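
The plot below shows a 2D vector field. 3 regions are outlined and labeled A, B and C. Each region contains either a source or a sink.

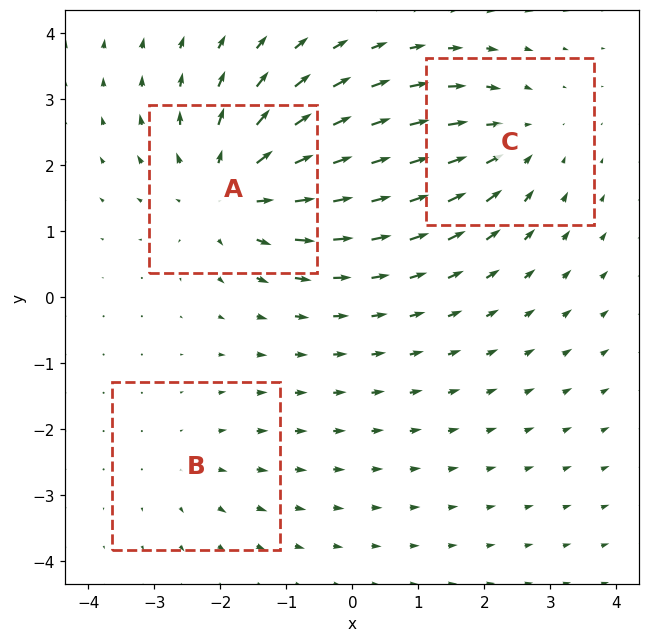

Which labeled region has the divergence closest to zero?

B

Divergence at each region's feature centre — A: about +4, B: about +2, C: about -3. Region B is closest to zero.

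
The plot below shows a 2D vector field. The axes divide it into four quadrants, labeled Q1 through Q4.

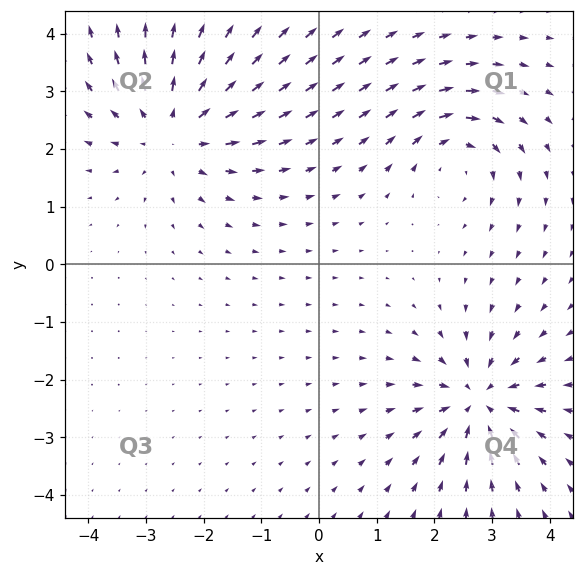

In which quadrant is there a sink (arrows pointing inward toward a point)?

Q4

The sink sits at approximately (2.8, -2.4), which lies in quadrant Q4. The divergence there is about -4, negative as expected for a sink.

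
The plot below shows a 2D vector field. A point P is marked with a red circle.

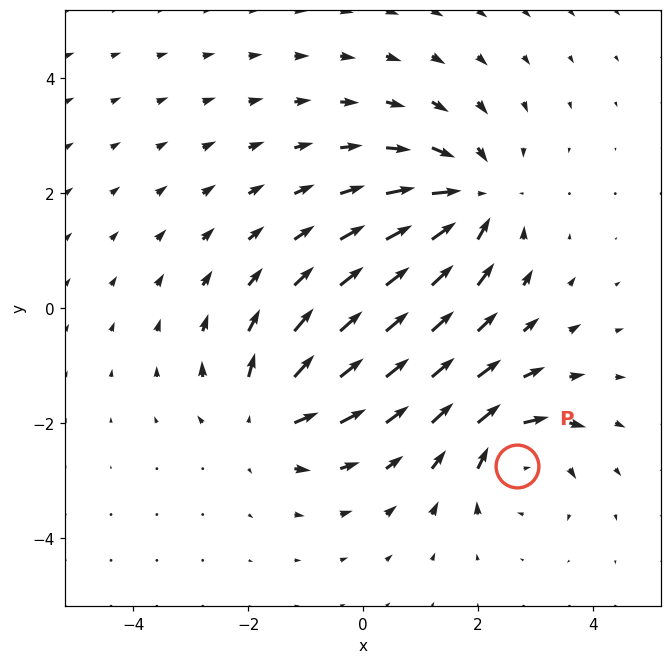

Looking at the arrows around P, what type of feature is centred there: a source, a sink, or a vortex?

At P (2.7, -2.7) the arrows circulate clockwise. Divergence ≈0, curl about -5 — near-zero divergence with nonzero curl is a vortex.

vortex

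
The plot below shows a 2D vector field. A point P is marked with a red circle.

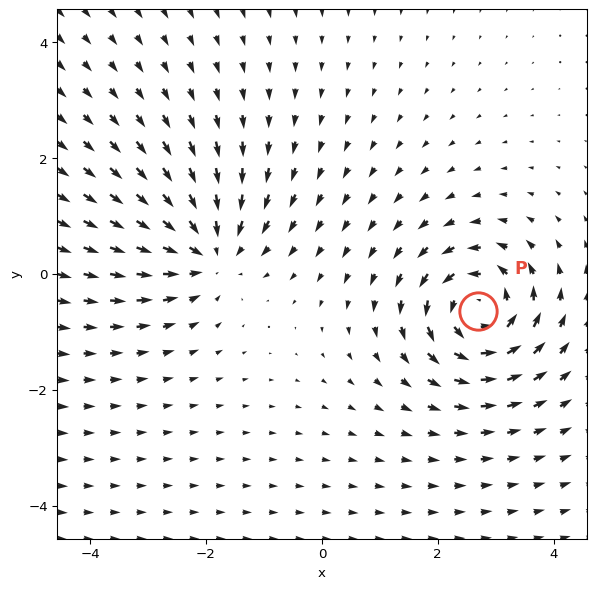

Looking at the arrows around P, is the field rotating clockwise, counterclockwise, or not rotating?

counterclockwise

Near P at (2.7, -0.6) the arrows circulate counterclockwise. The curl (z-component) there is about +4; positive curl means counterclockwise rotation.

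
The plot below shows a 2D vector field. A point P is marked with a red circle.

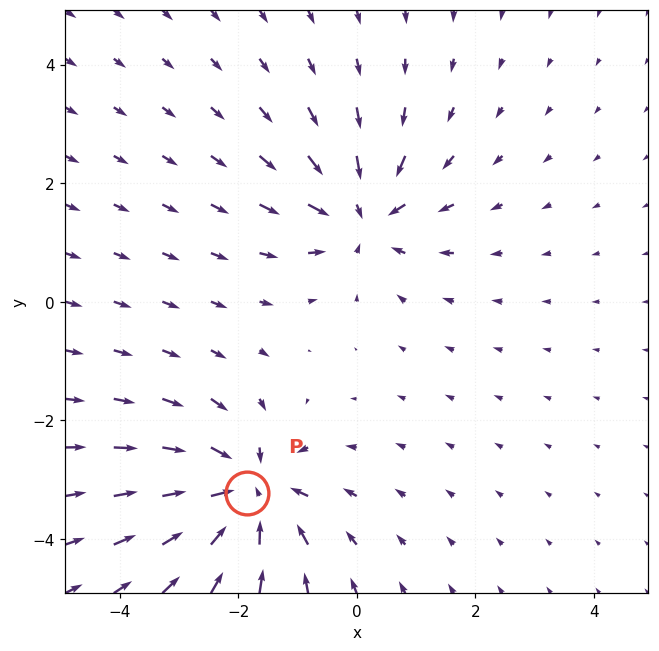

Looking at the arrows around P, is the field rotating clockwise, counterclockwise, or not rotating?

Near P at (-1.8, -3.2) the arrows show no circulation. The curl there is ≈0.

not rotating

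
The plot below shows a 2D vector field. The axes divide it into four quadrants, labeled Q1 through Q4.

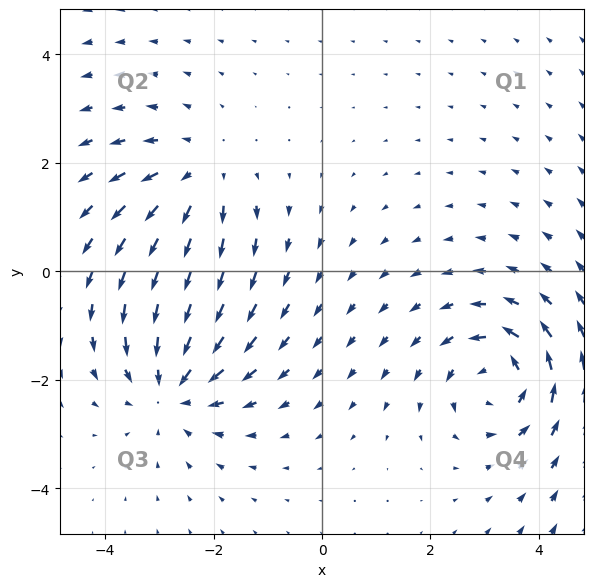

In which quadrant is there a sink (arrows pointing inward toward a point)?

Q3

The sink sits at approximately (-2.7, -2.1), which lies in quadrant Q3. The divergence there is about -3, negative as expected for a sink.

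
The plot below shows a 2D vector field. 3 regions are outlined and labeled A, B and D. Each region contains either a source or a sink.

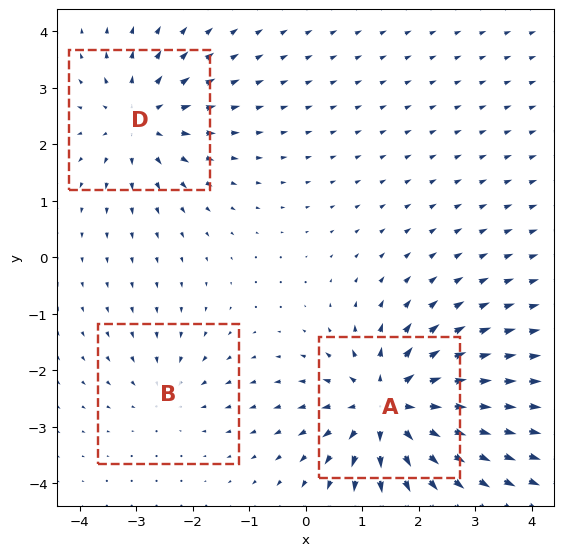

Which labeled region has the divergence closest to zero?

Divergence at each region's feature centre — A: about +6, B: about -2, D: about +4. Region B is closest to zero.

B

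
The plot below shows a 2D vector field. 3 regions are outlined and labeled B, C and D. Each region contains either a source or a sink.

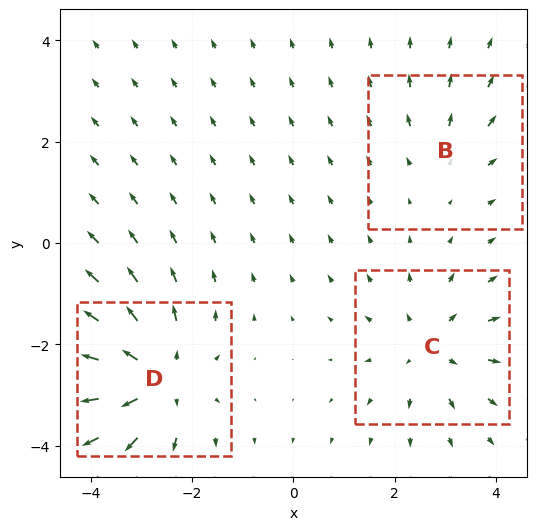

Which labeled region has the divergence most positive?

D

Divergence at each region's feature centre — B: about +2, C: about +3, D: about +4. Region D is most positive.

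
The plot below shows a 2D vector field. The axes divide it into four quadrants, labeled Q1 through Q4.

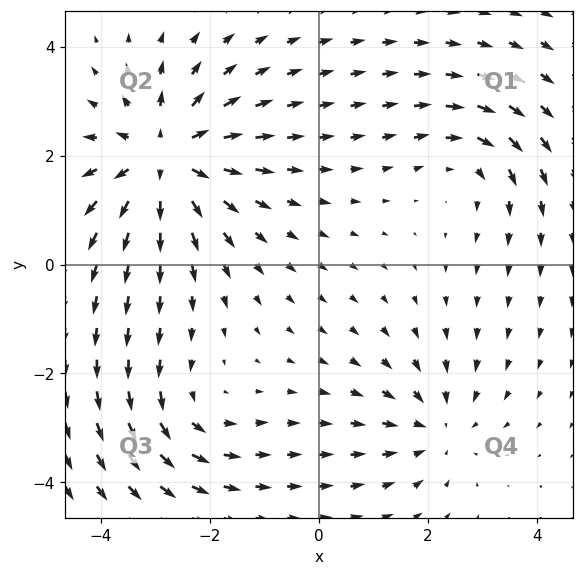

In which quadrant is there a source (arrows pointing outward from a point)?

The source sits at approximately (-2.8, 2.0), which lies in quadrant Q2. The divergence there is about +5, positive as expected for a source.

Q2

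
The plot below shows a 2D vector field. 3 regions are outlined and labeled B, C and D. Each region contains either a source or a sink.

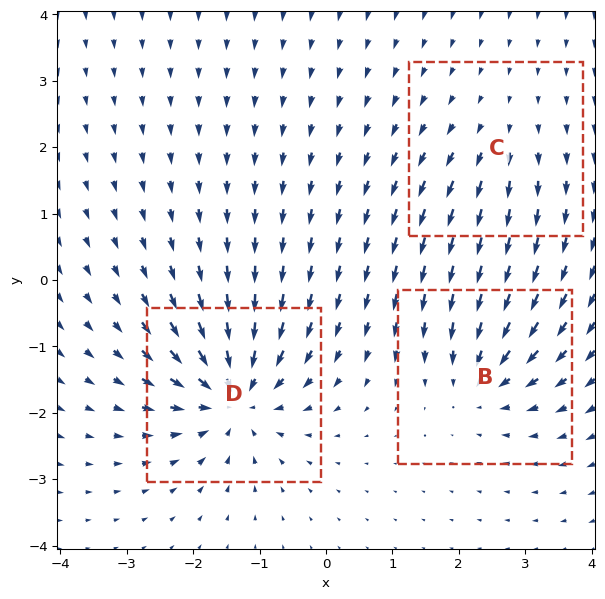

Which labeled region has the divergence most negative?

D

Divergence at each region's feature centre — B: about -4, C: about +2, D: about -6. Region D is most negative.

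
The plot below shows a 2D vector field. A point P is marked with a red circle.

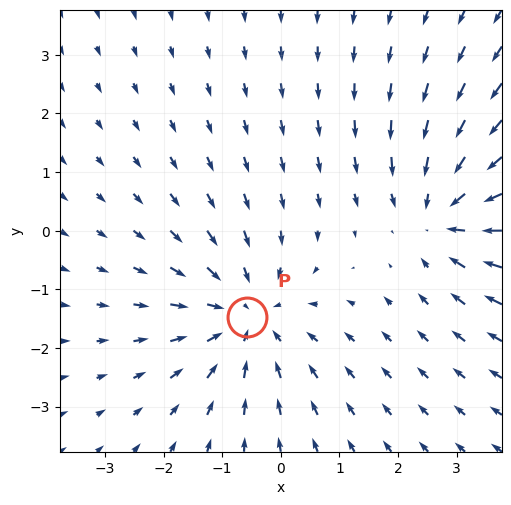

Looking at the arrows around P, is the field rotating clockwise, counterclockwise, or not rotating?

Near P at (-0.6, -1.5) the arrows show no circulation. The curl there is ≈0.

not rotating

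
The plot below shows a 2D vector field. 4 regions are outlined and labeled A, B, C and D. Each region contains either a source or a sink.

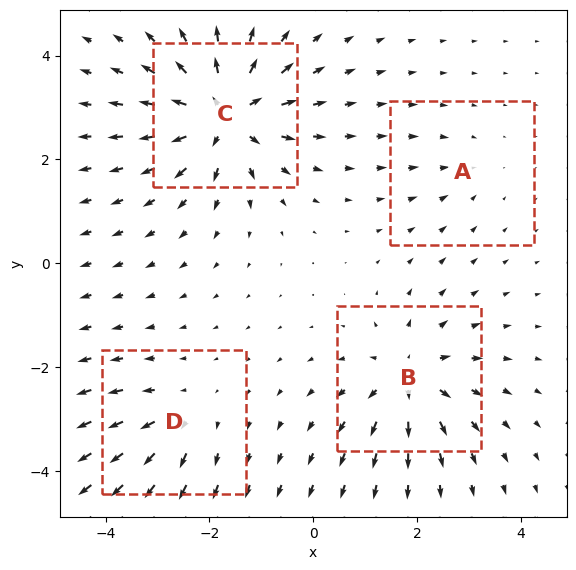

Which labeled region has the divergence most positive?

Divergence at each region's feature centre — A: about -2, B: about +6, C: about +8, D: about +4. Region C is most positive.

C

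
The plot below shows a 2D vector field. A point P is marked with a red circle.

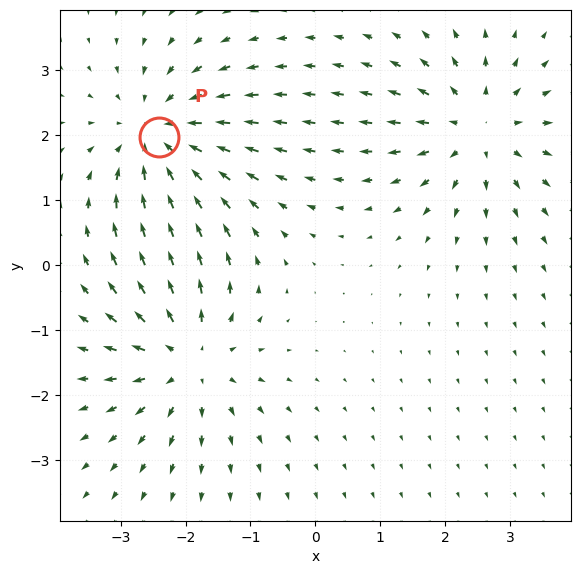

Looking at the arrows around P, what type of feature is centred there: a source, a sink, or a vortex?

sink

At P (-2.4, 2.0) the arrows converge inward. Divergence about -5, curl ≈0 — negative divergence with near-zero curl is a sink.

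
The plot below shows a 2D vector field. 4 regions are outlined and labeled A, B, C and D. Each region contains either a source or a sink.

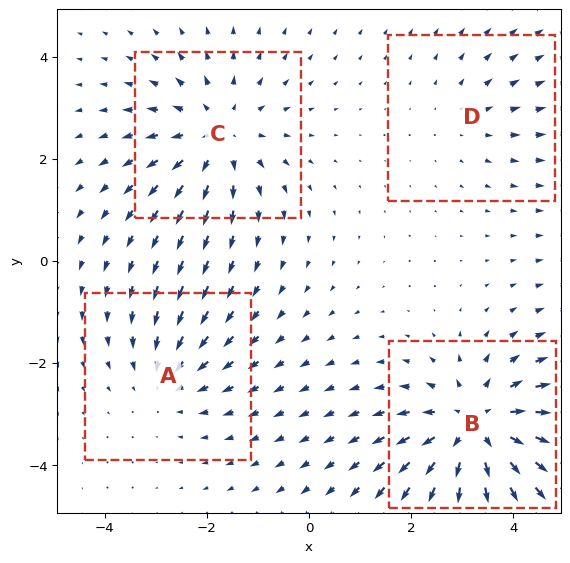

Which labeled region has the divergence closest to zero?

Divergence at each region's feature centre — A: about -3, B: about +6, C: about +4, D: about +2. Region D is closest to zero.

D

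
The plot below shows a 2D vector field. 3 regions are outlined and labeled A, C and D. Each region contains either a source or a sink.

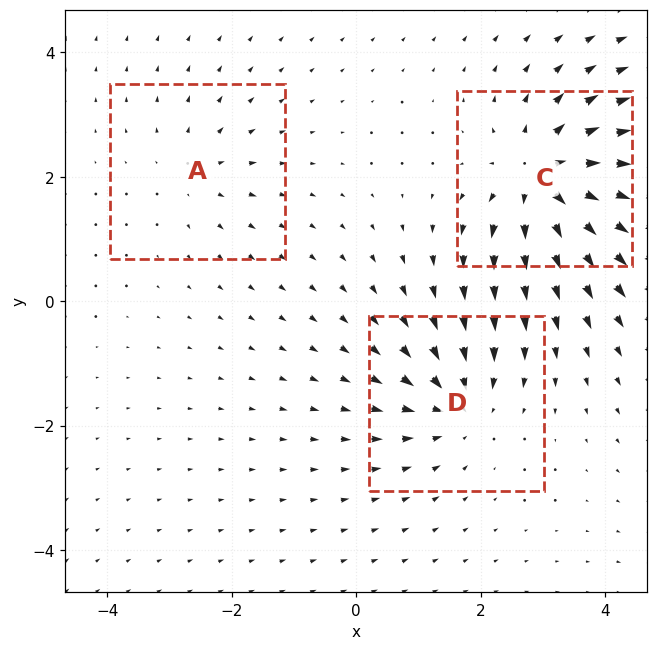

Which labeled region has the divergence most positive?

Divergence at each region's feature centre — A: about +2, C: about +6, D: about -4. Region C is most positive.

C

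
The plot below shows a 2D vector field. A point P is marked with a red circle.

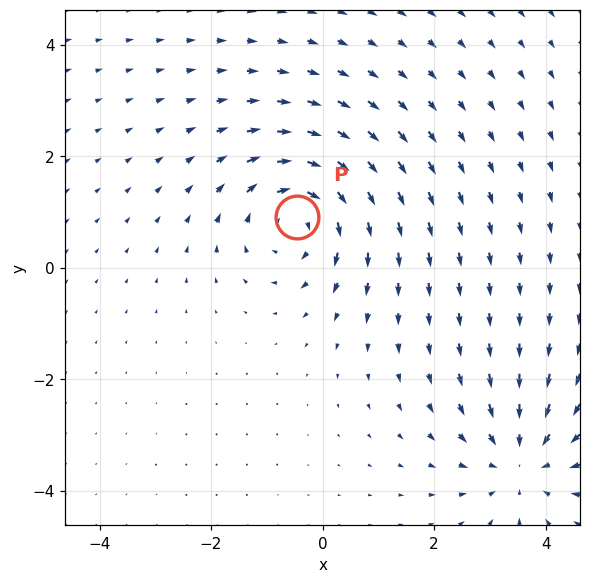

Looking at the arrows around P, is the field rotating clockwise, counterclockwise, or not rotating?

Near P at (-0.5, 0.9) the arrows circulate clockwise. The curl (z-component) there is about -4; negative curl means clockwise rotation.

clockwise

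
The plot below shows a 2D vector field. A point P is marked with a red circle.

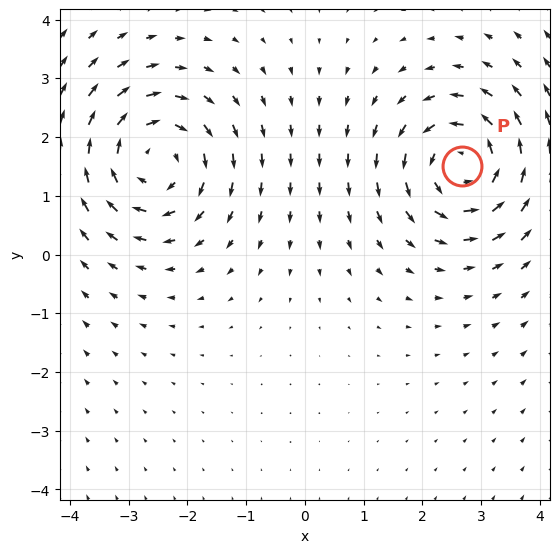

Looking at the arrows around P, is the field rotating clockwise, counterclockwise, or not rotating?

counterclockwise

Near P at (2.7, 1.5) the arrows circulate counterclockwise. The curl (z-component) there is about +4; positive curl means counterclockwise rotation.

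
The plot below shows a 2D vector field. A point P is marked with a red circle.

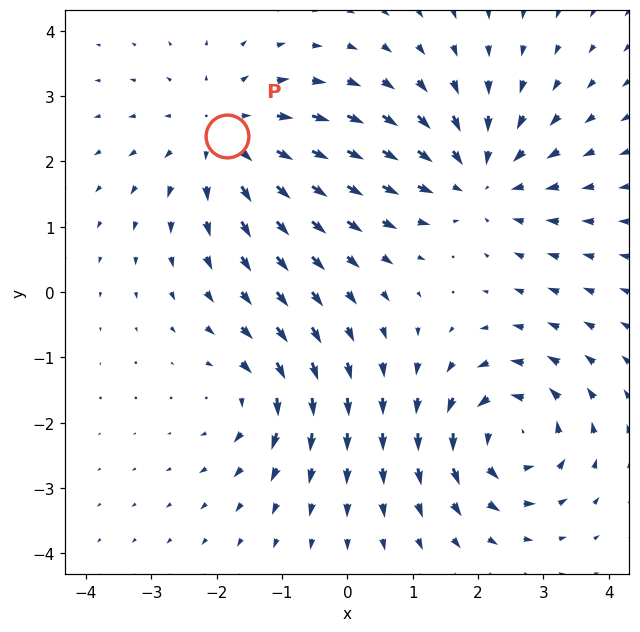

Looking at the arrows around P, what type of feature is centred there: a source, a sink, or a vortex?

source

At P (-1.8, 2.4) the arrows spread outward. Divergence about +4, curl ≈0 — positive divergence with near-zero curl is a source.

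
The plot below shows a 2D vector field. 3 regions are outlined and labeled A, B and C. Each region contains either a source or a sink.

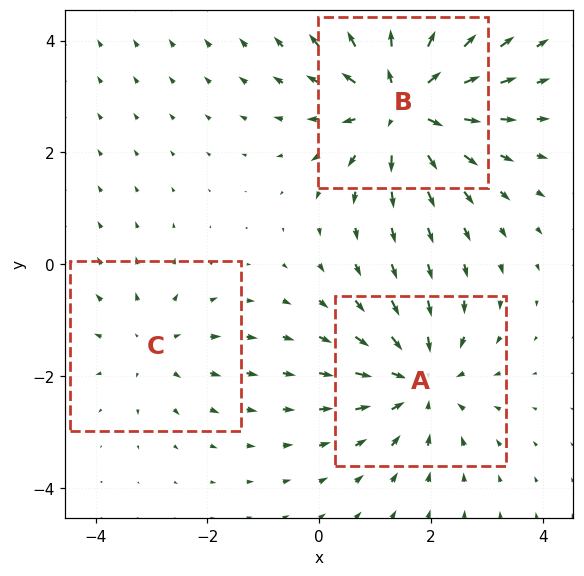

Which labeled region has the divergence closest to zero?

Divergence at each region's feature centre — A: about -3, B: about +4, C: about +2. Region C is closest to zero.

C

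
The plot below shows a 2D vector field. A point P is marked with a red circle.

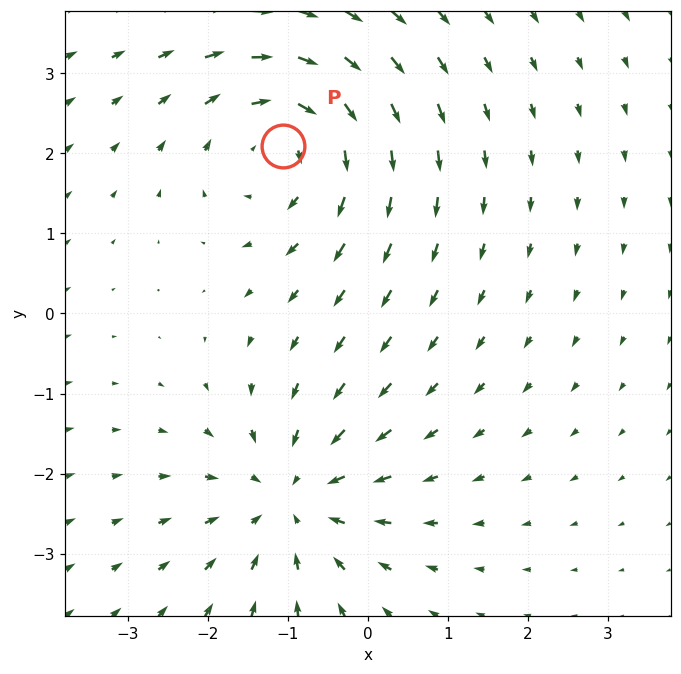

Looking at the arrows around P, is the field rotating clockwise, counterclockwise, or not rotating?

clockwise

Near P at (-1.1, 2.1) the arrows circulate clockwise. The curl (z-component) there is about -3; negative curl means clockwise rotation.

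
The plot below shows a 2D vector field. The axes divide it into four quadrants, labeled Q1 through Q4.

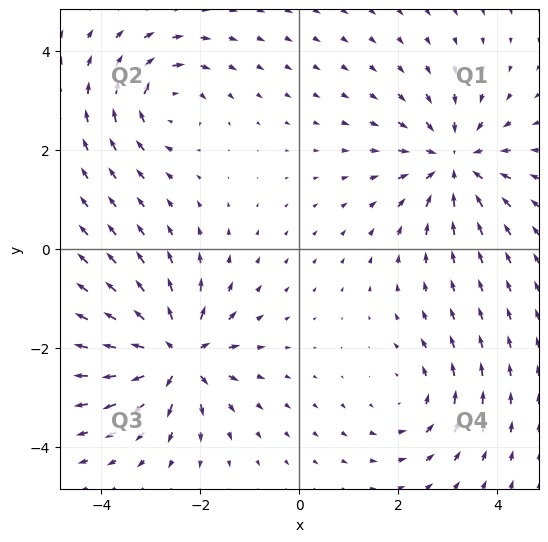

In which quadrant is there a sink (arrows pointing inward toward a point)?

The sink sits at approximately (3.1, 1.8), which lies in quadrant Q1. The divergence there is about -4, negative as expected for a sink.

Q1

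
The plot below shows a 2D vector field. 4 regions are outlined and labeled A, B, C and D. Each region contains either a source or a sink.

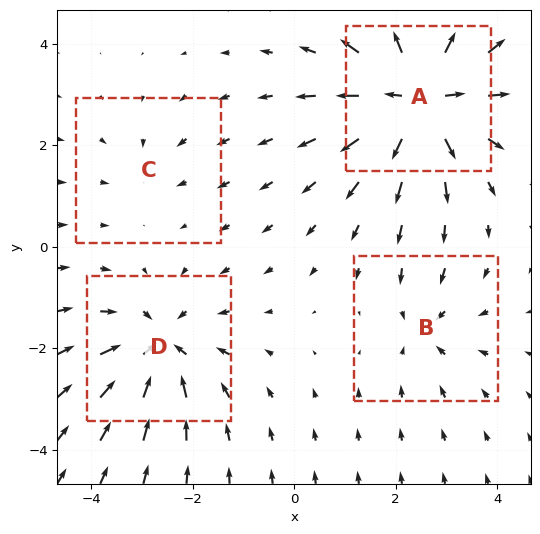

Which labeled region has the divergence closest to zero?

Divergence at each region's feature centre — A: about +8, B: about -3, C: about -2, D: about -5. Region C is closest to zero.

C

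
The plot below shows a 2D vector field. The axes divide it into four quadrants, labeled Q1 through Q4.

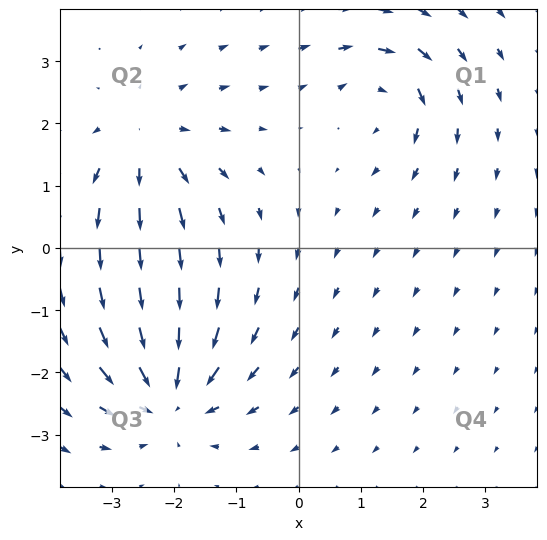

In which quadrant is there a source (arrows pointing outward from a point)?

The source sits at approximately (-2.4, 1.7), which lies in quadrant Q2. The divergence there is about +4, positive as expected for a source.

Q2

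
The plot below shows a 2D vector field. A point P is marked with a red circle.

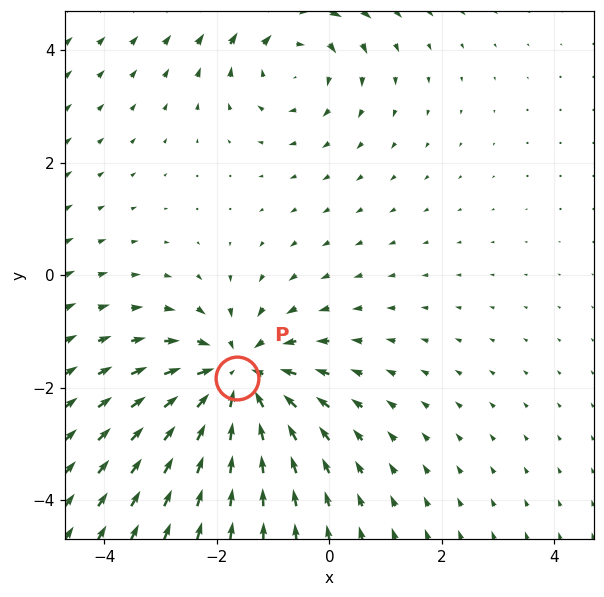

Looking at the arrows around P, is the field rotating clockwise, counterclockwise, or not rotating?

Near P at (-1.6, -1.8) the arrows show no circulation. The curl there is ≈0.

not rotating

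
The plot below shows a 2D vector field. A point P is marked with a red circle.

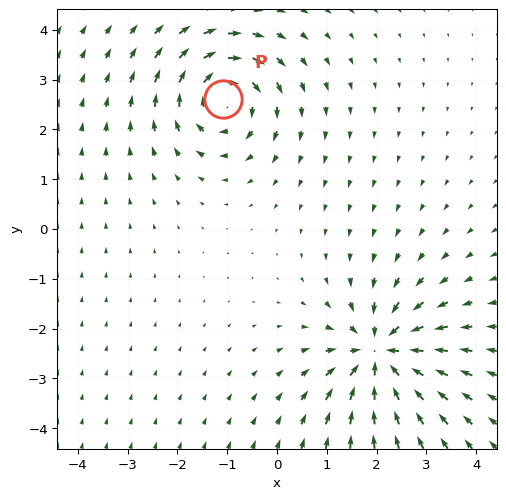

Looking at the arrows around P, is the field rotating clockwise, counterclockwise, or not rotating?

clockwise

Near P at (-1.1, 2.6) the arrows circulate clockwise. The curl (z-component) there is about -4; negative curl means clockwise rotation.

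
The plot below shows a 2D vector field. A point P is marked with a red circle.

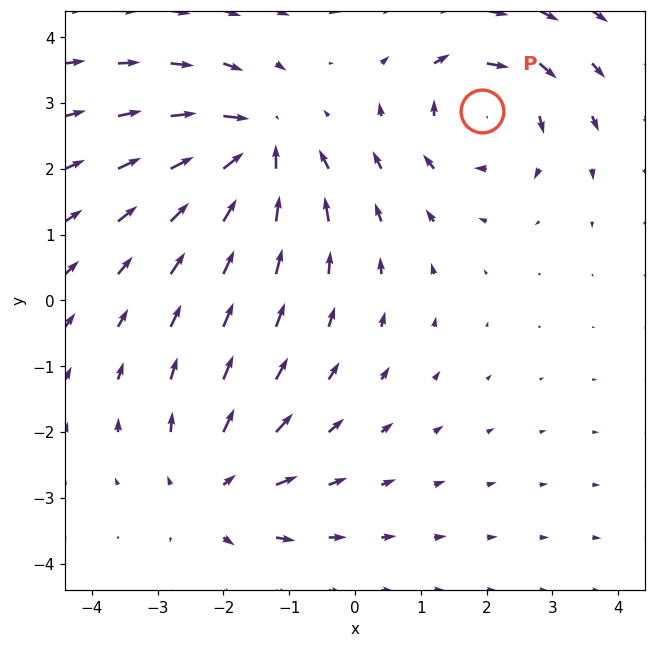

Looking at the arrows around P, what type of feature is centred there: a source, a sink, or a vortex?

vortex

At P (1.9, 2.9) the arrows circulate clockwise. Divergence ≈0, curl about -4 — near-zero divergence with nonzero curl is a vortex.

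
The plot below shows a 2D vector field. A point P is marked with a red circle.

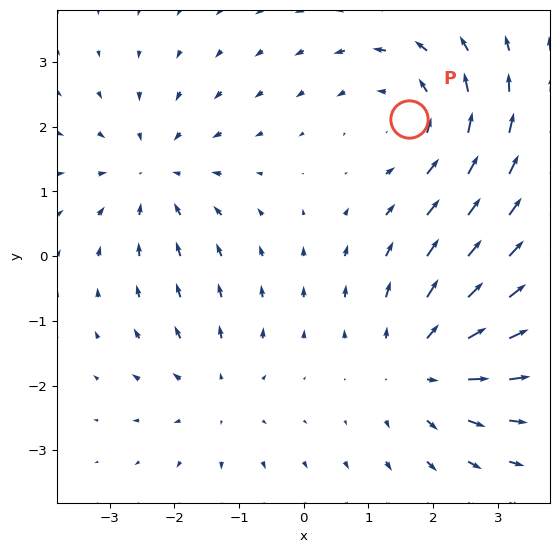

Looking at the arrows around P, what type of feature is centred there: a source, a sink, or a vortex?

vortex

At P (1.6, 2.1) the arrows circulate counterclockwise. Divergence ≈0, curl about +3 — near-zero divergence with nonzero curl is a vortex.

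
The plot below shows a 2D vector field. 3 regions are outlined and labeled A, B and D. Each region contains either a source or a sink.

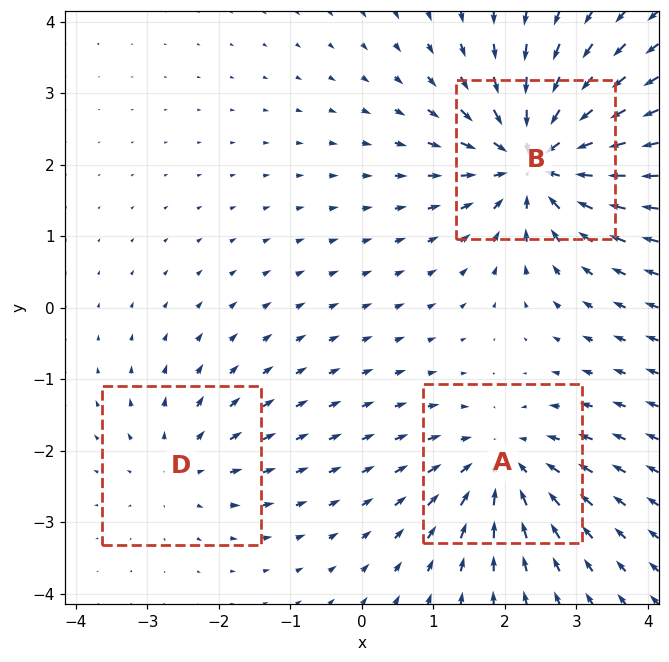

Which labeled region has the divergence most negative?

Divergence at each region's feature centre — A: about -4, B: about -5, D: about +2. Region B is most negative.

B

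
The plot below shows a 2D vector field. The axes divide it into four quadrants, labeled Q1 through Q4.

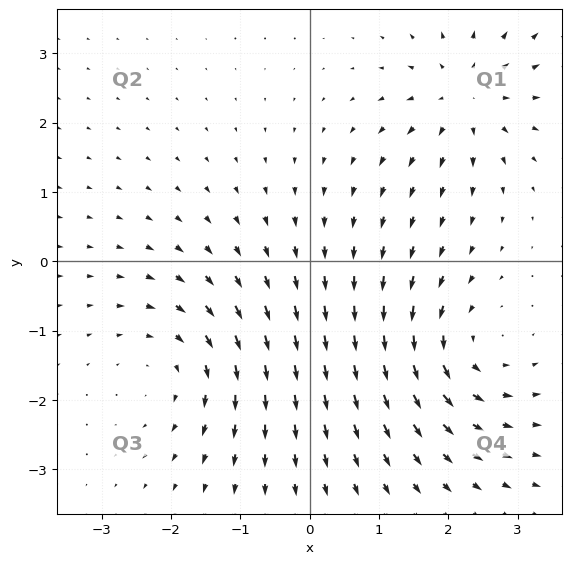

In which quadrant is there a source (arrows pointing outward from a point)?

Q1

The source sits at approximately (2.3, 2.4), which lies in quadrant Q1. The divergence there is about +4, positive as expected for a source.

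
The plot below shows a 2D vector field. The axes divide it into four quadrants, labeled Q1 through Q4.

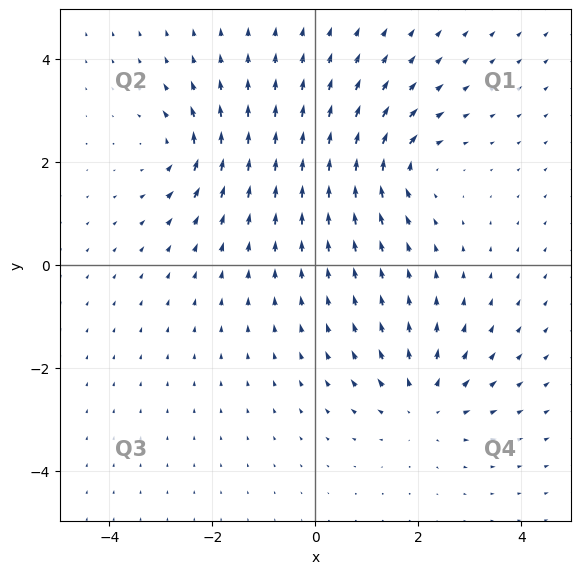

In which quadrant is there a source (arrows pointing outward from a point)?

The source sits at approximately (2.1, -2.7), which lies in quadrant Q4. The divergence there is about +4, positive as expected for a source.

Q4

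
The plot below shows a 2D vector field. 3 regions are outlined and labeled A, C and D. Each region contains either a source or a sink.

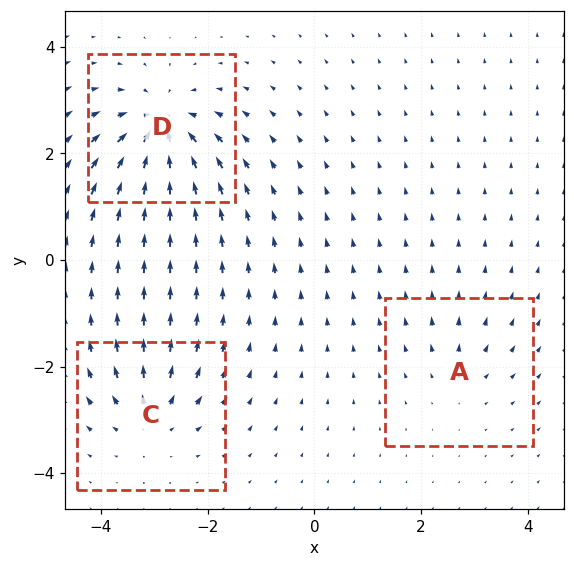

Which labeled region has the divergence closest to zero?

Divergence at each region's feature centre — A: about +2, C: about +4, D: about -6. Region A is closest to zero.

A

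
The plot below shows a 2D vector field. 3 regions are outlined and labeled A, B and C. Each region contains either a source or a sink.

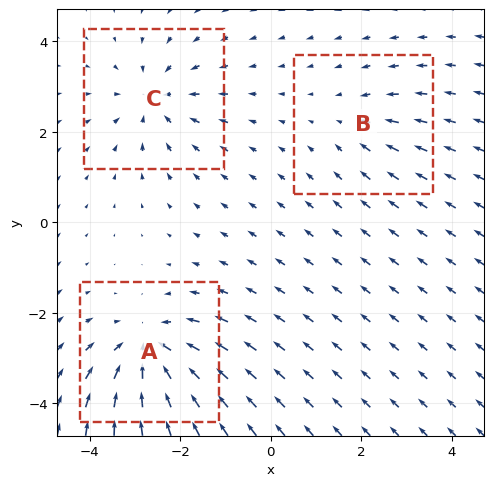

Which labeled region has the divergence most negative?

A

Divergence at each region's feature centre — A: about -5, B: about -2, C: about -3. Region A is most negative.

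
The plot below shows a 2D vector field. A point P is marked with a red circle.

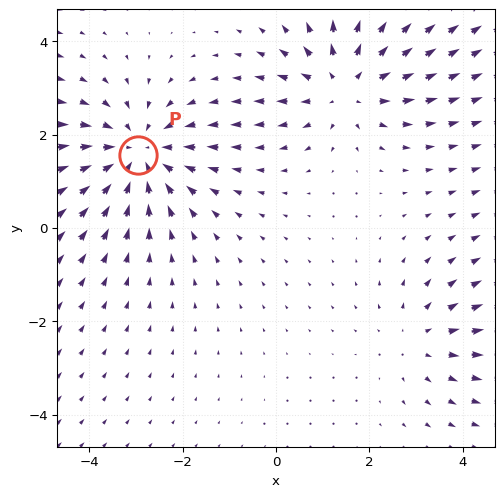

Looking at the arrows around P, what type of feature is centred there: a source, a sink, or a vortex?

At P (-3.0, 1.6) the arrows converge inward. Divergence about -4, curl ≈0 — negative divergence with near-zero curl is a sink.

sink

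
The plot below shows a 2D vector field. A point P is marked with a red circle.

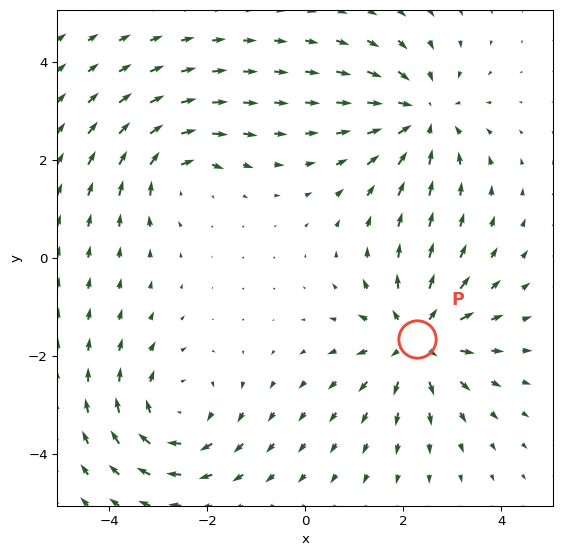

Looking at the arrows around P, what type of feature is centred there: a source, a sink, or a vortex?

At P (2.3, -1.7) the arrows spread outward. Divergence about +5, curl ≈0 — positive divergence with near-zero curl is a source.

source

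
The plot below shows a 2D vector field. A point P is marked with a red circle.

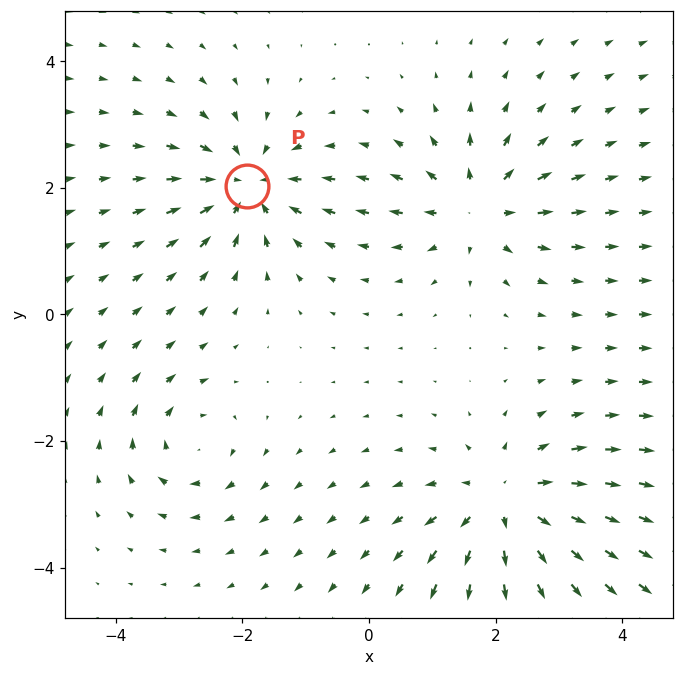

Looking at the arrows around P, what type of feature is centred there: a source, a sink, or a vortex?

sink

At P (-1.9, 2.0) the arrows converge inward. Divergence about -5, curl ≈0 — negative divergence with near-zero curl is a sink.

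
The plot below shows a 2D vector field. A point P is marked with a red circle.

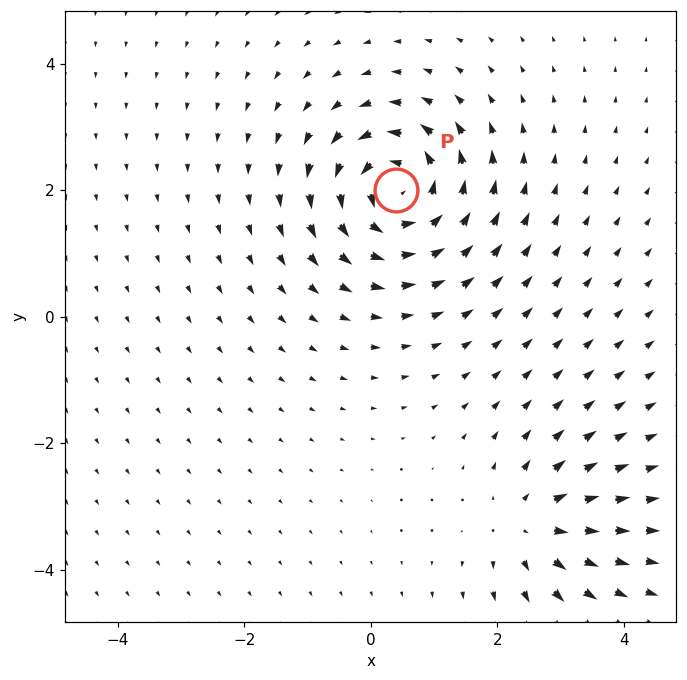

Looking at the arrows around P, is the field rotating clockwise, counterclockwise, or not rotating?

counterclockwise

Near P at (0.4, 2.0) the arrows circulate counterclockwise. The curl (z-component) there is about +7; positive curl means counterclockwise rotation.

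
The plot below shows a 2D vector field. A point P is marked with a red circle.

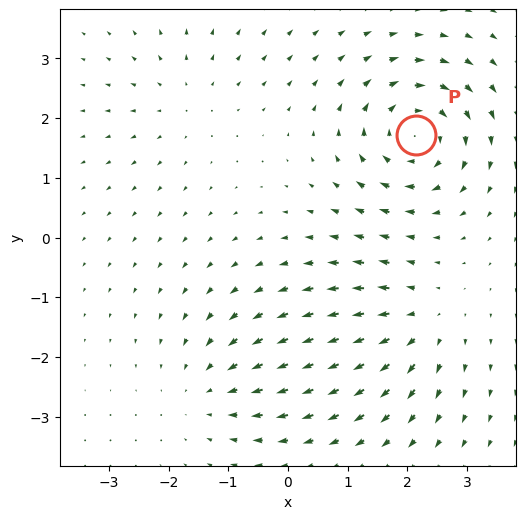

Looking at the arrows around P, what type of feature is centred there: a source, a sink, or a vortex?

At P (2.1, 1.7) the arrows circulate clockwise. Divergence ≈0, curl about -5 — near-zero divergence with nonzero curl is a vortex.

vortex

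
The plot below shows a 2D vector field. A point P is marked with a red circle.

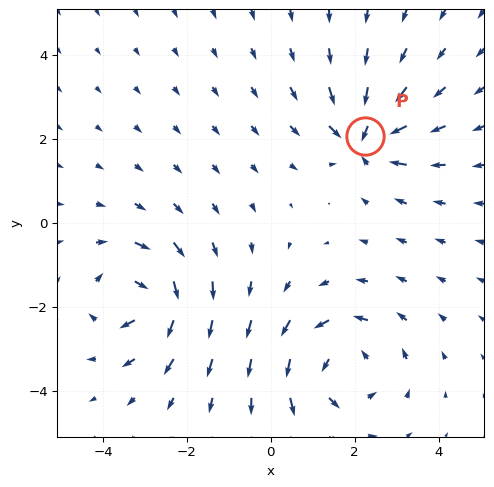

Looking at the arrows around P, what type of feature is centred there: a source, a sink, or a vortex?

At P (2.2, 2.1) the arrows converge inward. Divergence about -6, curl ≈0 — negative divergence with near-zero curl is a sink.

sink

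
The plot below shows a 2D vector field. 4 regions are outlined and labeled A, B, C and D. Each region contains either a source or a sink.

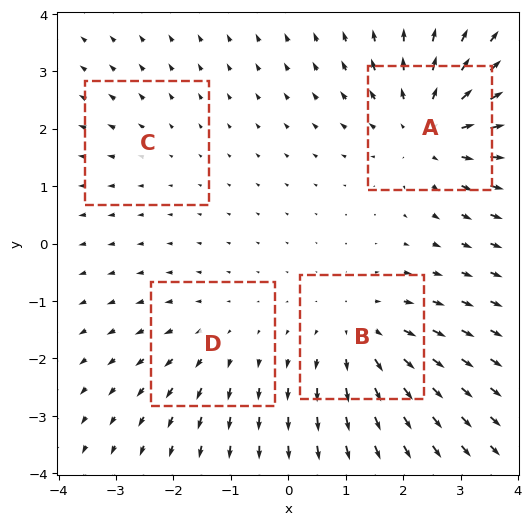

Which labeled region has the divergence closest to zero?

C

Divergence at each region's feature centre — A: about +6, B: about +5, C: about +2, D: about +3. Region C is closest to zero.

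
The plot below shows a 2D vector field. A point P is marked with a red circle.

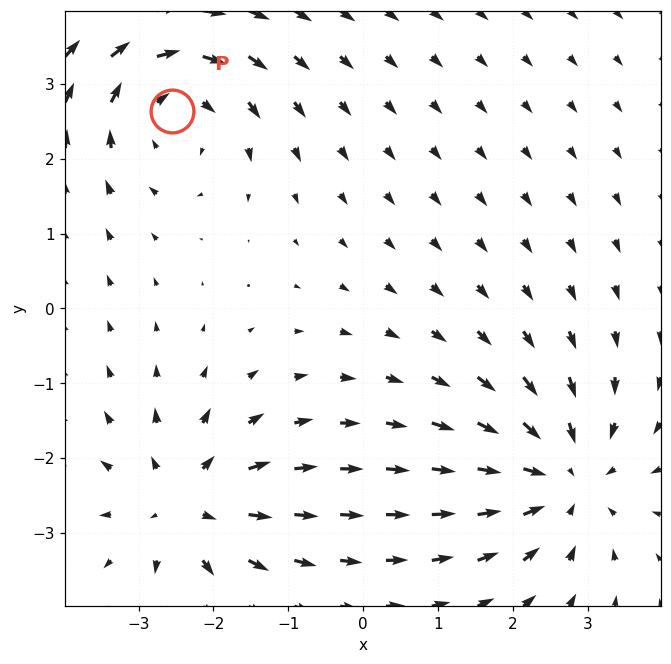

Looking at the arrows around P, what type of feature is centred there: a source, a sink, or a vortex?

At P (-2.6, 2.6) the arrows circulate clockwise. Divergence ≈0, curl about -4 — near-zero divergence with nonzero curl is a vortex.

vortex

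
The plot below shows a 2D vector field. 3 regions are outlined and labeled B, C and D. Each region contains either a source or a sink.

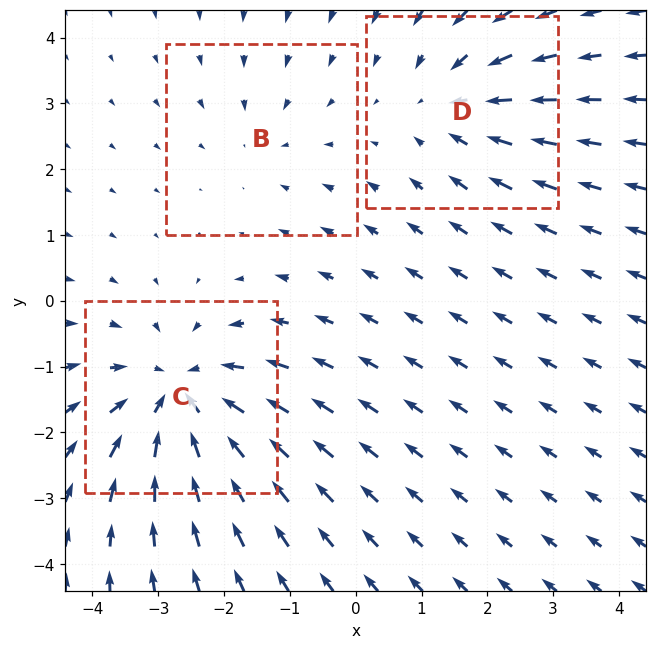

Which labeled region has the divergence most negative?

C

Divergence at each region's feature centre — B: about -2, C: about -5, D: about -3. Region C is most negative.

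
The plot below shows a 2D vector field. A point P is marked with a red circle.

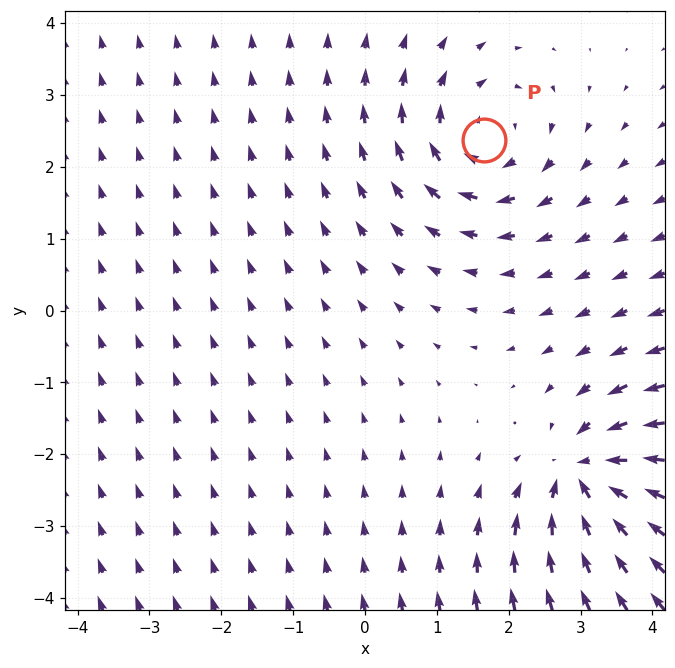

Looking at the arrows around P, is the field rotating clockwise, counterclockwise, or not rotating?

clockwise

Near P at (1.7, 2.4) the arrows circulate clockwise. The curl (z-component) there is about -3; negative curl means clockwise rotation.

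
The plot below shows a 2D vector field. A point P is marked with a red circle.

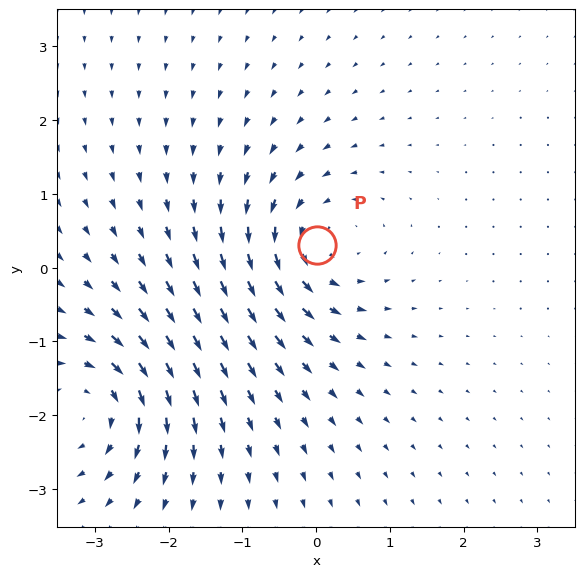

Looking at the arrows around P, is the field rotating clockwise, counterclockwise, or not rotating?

Near P at (0.0, 0.3) the arrows circulate counterclockwise. The curl (z-component) there is about +6; positive curl means counterclockwise rotation.

counterclockwise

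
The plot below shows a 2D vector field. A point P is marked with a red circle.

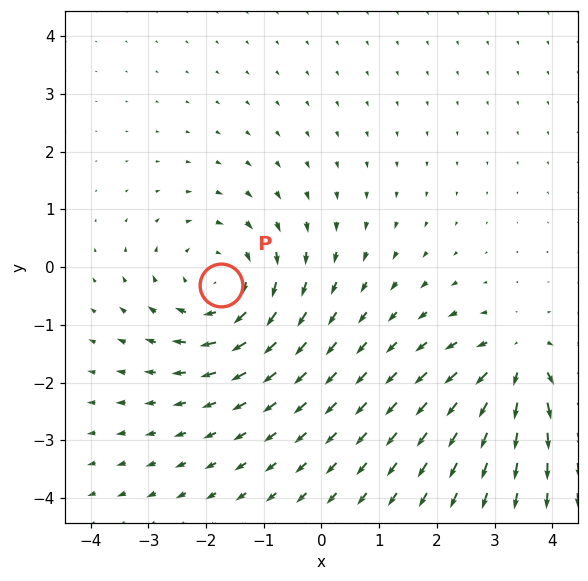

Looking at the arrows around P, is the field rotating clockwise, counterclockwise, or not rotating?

clockwise

Near P at (-1.7, -0.3) the arrows circulate clockwise. The curl (z-component) there is about -4; negative curl means clockwise rotation.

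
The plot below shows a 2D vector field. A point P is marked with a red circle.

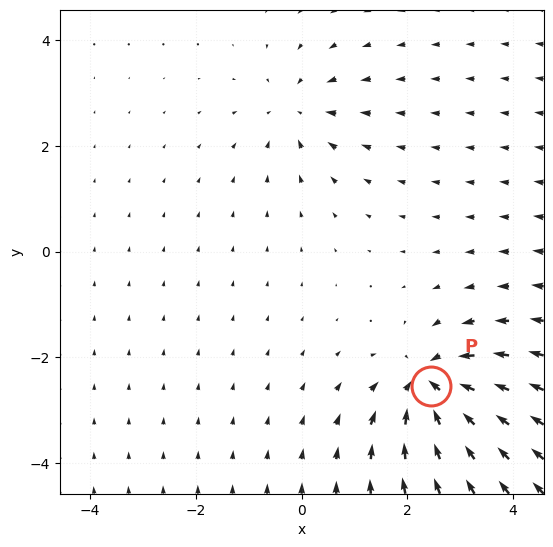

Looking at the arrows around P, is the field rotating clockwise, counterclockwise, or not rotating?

Near P at (2.4, -2.5) the arrows show no circulation. The curl there is ≈0.

not rotating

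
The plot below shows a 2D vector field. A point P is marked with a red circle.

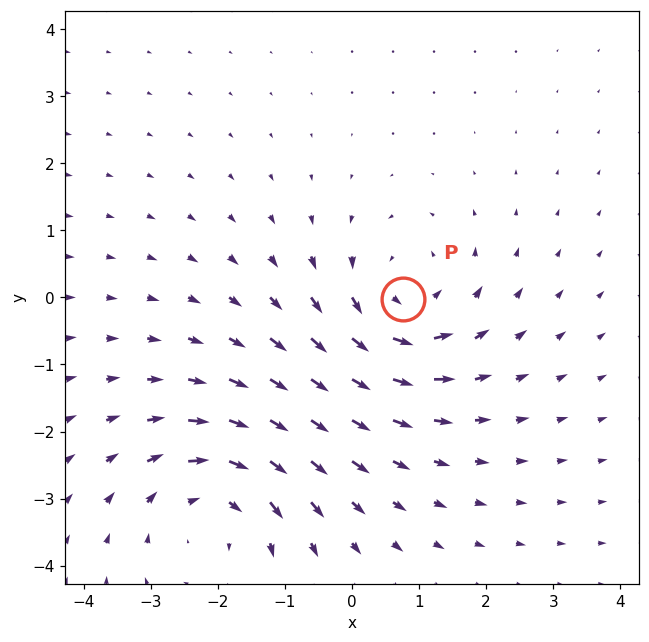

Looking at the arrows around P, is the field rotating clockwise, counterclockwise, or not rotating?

Near P at (0.8, -0.0) the arrows circulate counterclockwise. The curl (z-component) there is about +4; positive curl means counterclockwise rotation.

counterclockwise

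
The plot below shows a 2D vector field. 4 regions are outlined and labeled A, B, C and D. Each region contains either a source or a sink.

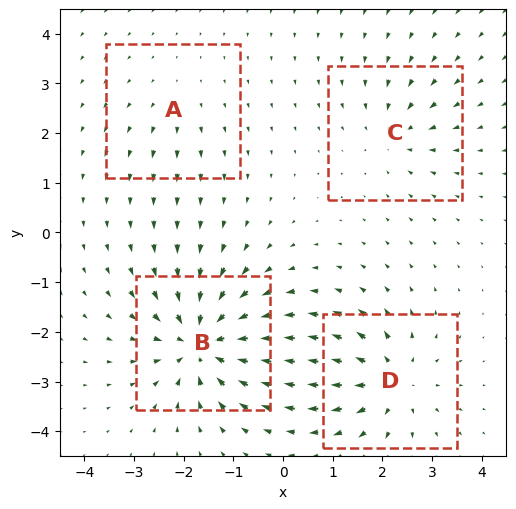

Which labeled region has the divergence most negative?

B

Divergence at each region's feature centre — A: about +2, B: about -8, C: about -4, D: about +6. Region B is most negative.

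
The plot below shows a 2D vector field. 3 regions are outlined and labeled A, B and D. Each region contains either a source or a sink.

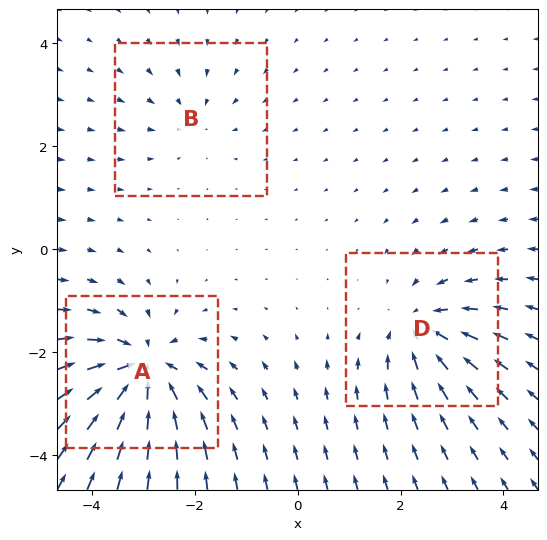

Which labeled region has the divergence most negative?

A

Divergence at each region's feature centre — A: about -5, B: about -2, D: about -4. Region A is most negative.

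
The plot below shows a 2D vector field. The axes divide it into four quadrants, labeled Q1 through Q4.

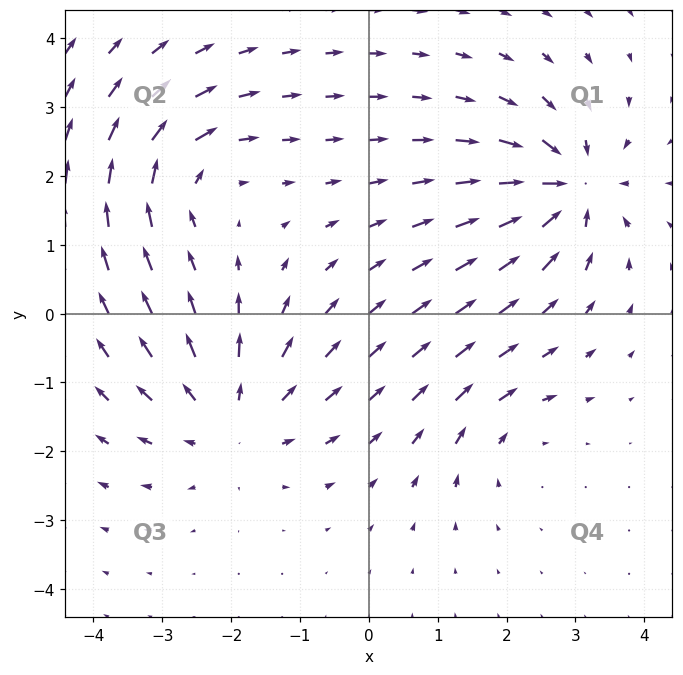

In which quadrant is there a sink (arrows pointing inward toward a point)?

The sink sits at approximately (2.9, 1.8), which lies in quadrant Q1. The divergence there is about -7, negative as expected for a sink.

Q1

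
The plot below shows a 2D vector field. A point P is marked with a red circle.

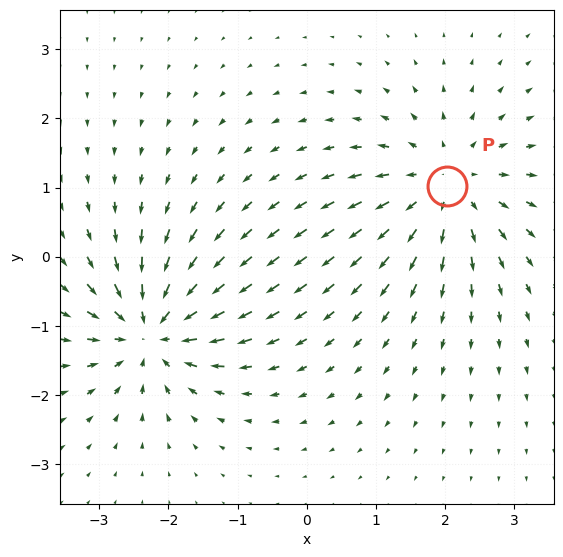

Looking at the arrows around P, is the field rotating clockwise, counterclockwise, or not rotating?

Near P at (2.0, 1.0) the arrows show no circulation. The curl there is ≈0.

not rotating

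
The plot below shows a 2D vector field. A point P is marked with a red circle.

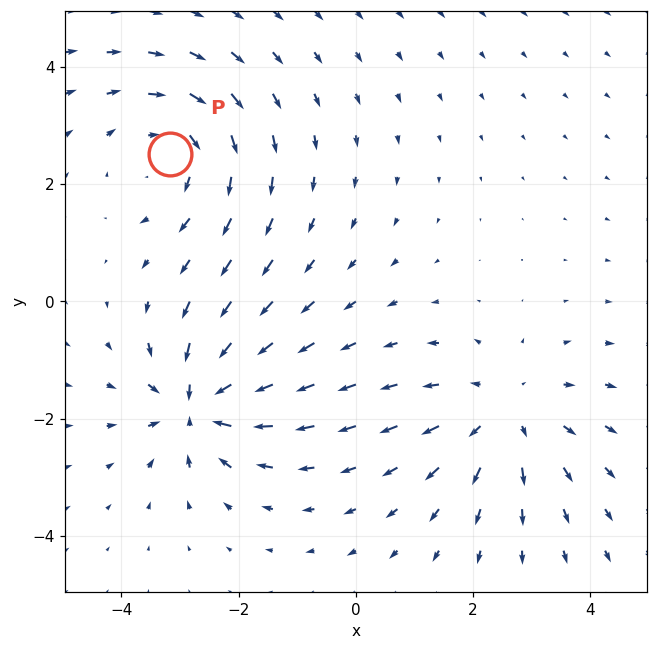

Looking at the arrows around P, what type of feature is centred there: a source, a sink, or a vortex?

At P (-3.2, 2.5) the arrows circulate clockwise. Divergence ≈0, curl about -3 — near-zero divergence with nonzero curl is a vortex.

vortex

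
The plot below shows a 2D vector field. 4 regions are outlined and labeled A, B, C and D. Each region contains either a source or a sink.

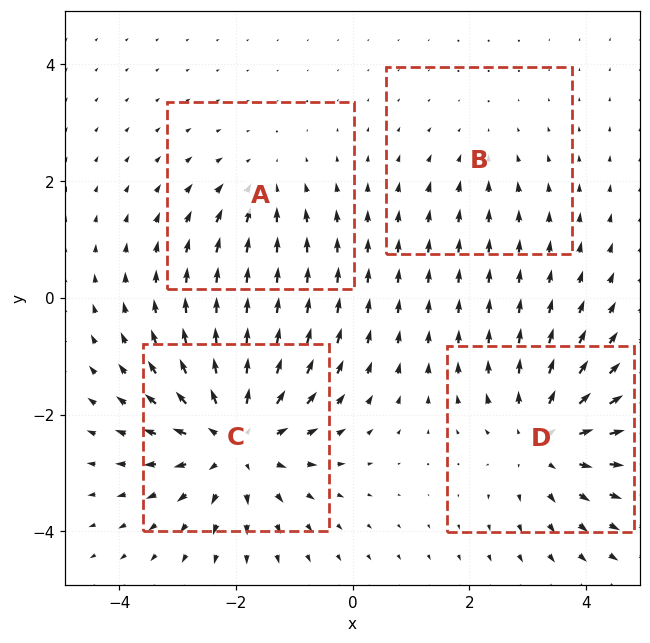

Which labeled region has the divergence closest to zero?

Divergence at each region's feature centre — A: about -3, B: about -2, C: about +6, D: about +4. Region B is closest to zero.

B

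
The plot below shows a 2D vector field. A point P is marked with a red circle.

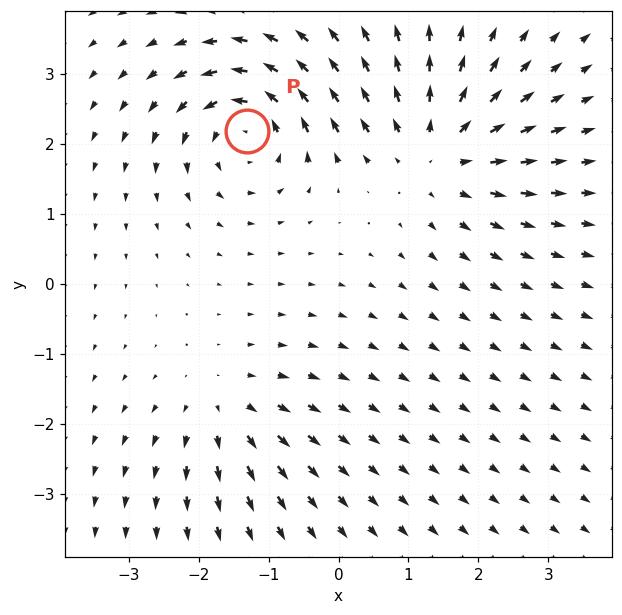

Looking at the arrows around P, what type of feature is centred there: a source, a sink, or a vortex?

vortex

At P (-1.3, 2.2) the arrows circulate counterclockwise. Divergence ≈0, curl about +5 — near-zero divergence with nonzero curl is a vortex.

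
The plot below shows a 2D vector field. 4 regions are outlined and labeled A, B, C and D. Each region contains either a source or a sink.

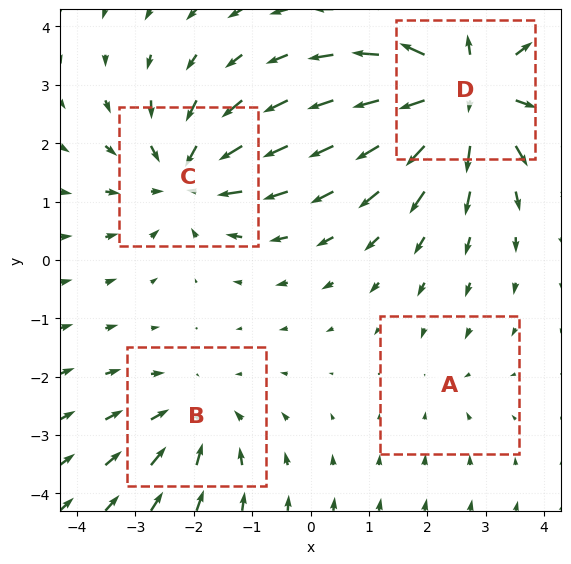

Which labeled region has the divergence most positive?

Divergence at each region's feature centre — A: about -2, B: about -3, C: about -5, D: about +7. Region D is most positive.

D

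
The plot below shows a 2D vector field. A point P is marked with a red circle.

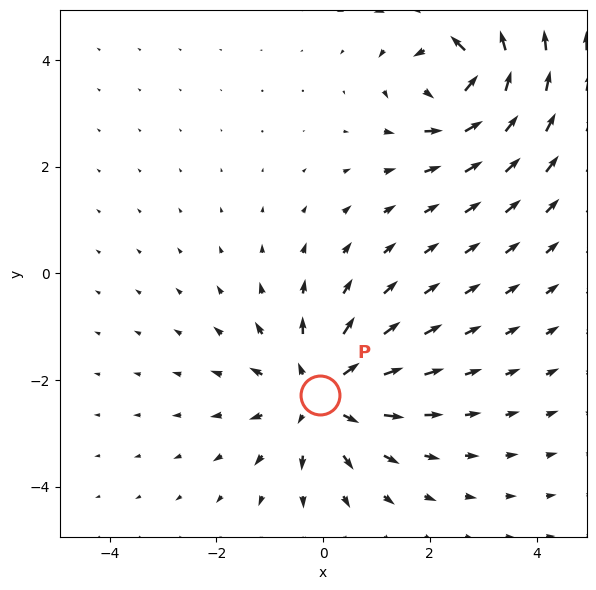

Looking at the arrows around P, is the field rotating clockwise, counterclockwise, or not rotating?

not rotating

Near P at (-0.1, -2.3) the arrows show no circulation. The curl there is ≈0.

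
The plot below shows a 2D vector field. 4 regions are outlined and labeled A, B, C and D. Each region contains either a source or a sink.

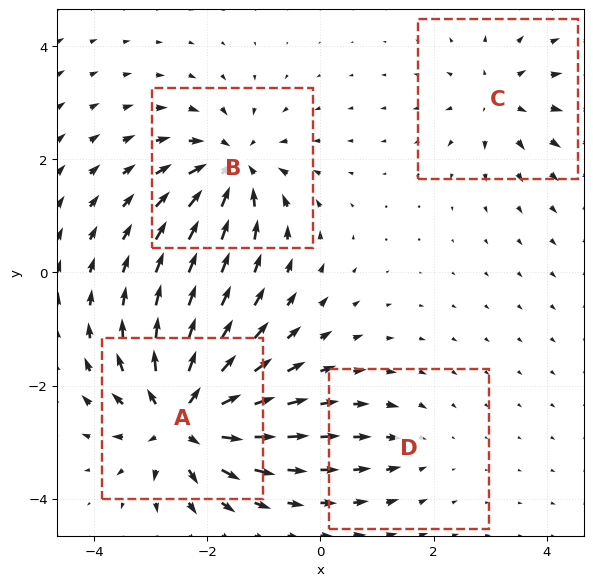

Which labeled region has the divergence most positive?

Divergence at each region's feature centre — A: about +9, B: about -6, C: about +4, D: about -3. Region A is most positive.

A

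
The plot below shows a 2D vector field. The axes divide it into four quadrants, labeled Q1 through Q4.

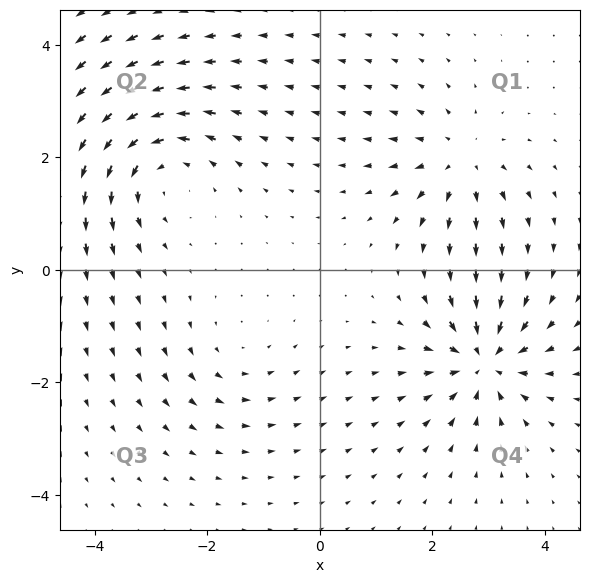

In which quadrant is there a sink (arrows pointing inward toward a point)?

The sink sits at approximately (2.9, -1.6), which lies in quadrant Q4. The divergence there is about -6, negative as expected for a sink.

Q4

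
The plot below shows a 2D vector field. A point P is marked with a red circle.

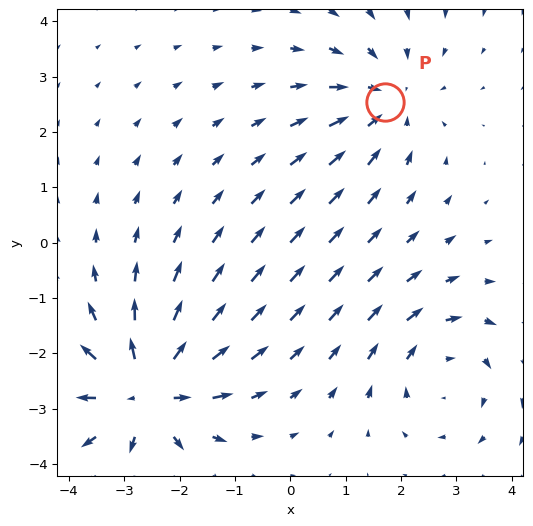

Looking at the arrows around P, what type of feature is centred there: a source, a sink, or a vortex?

sink

At P (1.7, 2.5) the arrows converge inward. Divergence about -3, curl ≈0 — negative divergence with near-zero curl is a sink.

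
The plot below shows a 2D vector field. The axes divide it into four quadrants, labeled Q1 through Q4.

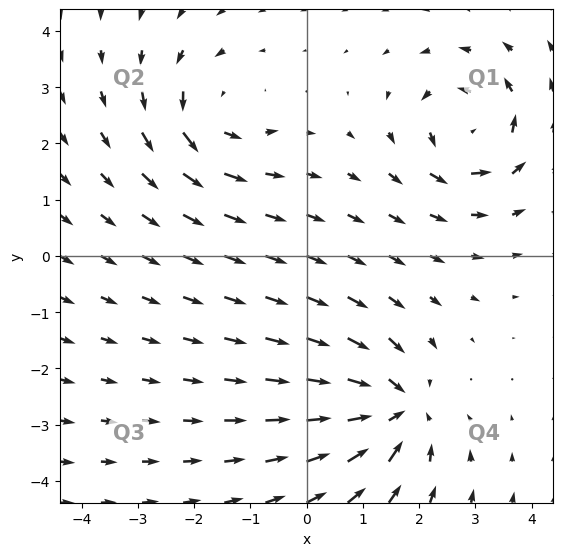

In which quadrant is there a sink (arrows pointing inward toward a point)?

Q4

The sink sits at approximately (1.6, -2.7), which lies in quadrant Q4. The divergence there is about -5, negative as expected for a sink.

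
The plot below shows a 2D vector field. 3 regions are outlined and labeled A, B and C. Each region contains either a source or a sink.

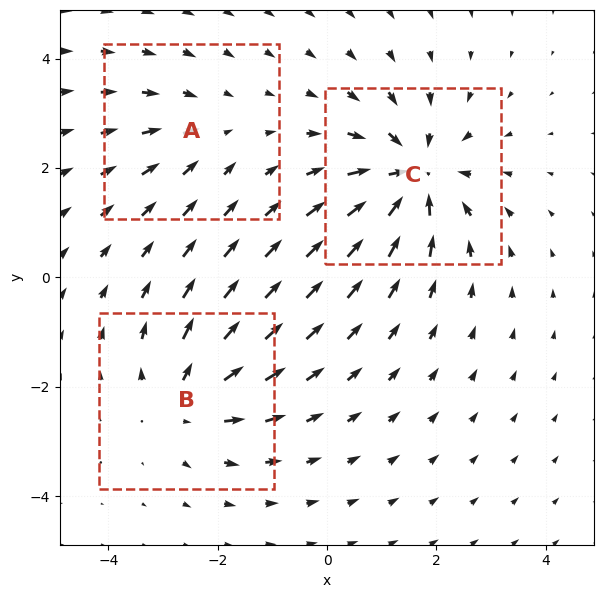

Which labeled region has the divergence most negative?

C

Divergence at each region's feature centre — A: about -2, B: about +3, C: about -5. Region C is most negative.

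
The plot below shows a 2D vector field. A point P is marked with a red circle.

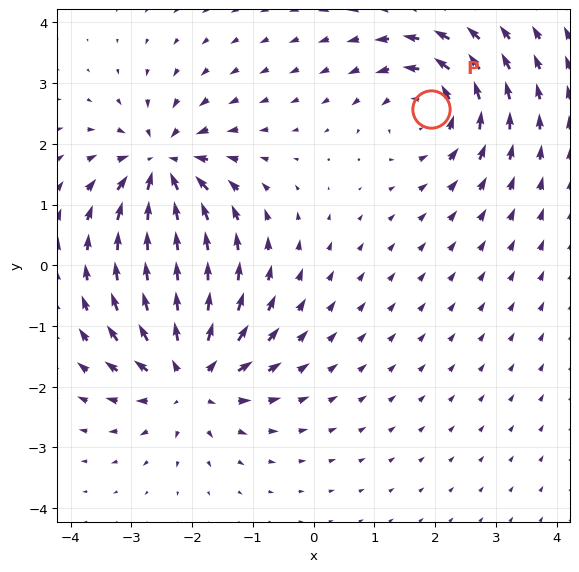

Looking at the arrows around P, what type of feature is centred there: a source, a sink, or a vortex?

At P (1.9, 2.6) the arrows circulate counterclockwise. Divergence ≈0, curl about +3 — near-zero divergence with nonzero curl is a vortex.

vortex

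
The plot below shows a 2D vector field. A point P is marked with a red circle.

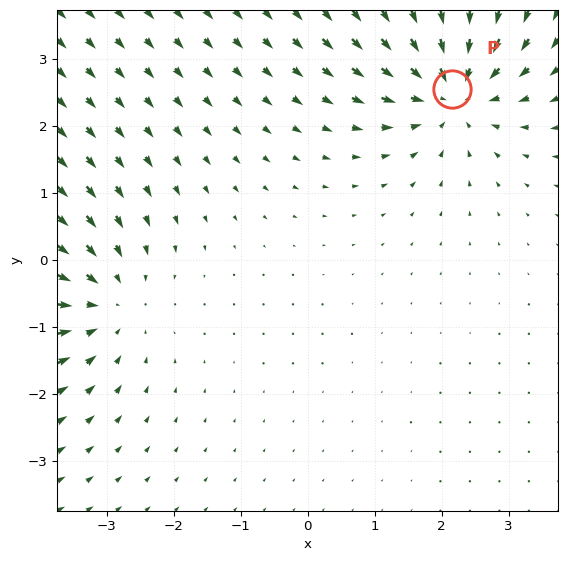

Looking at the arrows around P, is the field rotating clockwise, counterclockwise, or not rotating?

Near P at (2.1, 2.5) the arrows show no circulation. The curl there is ≈0.

not rotating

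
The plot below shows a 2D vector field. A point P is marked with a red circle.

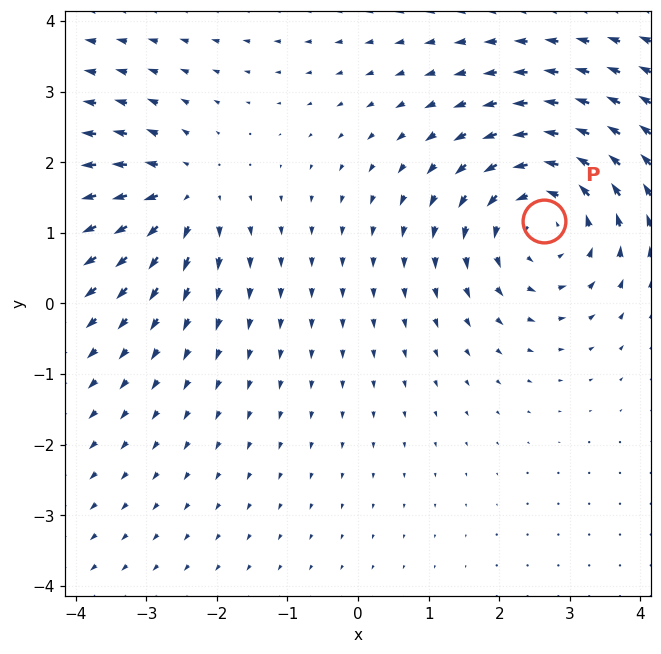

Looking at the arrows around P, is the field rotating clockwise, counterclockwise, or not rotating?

counterclockwise

Near P at (2.6, 1.2) the arrows circulate counterclockwise. The curl (z-component) there is about +4; positive curl means counterclockwise rotation.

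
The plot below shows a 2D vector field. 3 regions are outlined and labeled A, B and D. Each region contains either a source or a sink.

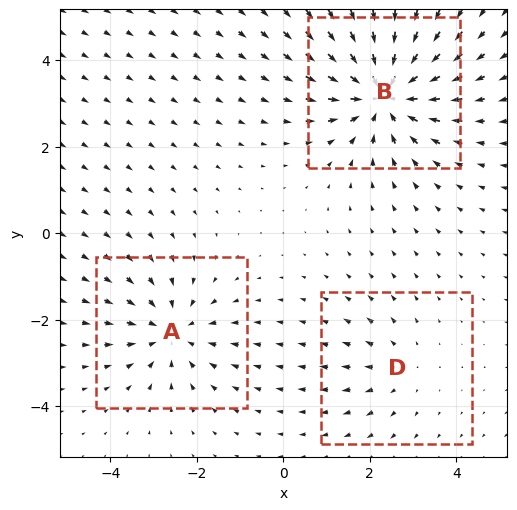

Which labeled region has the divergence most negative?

B

Divergence at each region's feature centre — A: about -3, B: about -4, D: about +2. Region B is most negative.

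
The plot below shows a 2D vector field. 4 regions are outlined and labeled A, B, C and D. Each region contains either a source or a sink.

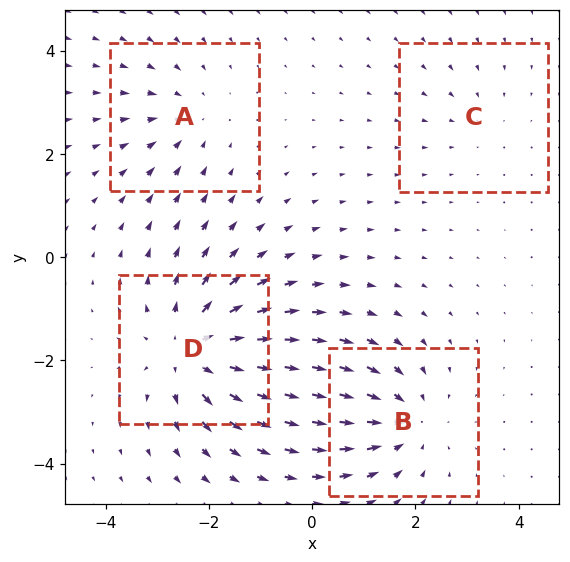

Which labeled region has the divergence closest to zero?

Divergence at each region's feature centre — A: about -3, B: about -4, C: about -2, D: about +6. Region C is closest to zero.

C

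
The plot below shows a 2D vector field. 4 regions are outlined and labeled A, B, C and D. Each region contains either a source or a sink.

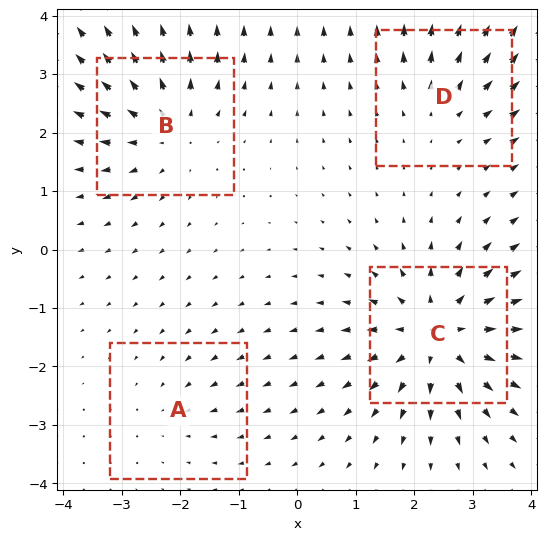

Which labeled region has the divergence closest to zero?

Divergence at each region's feature centre — A: about -2, B: about +5, C: about +7, D: about +3. Region A is closest to zero.

A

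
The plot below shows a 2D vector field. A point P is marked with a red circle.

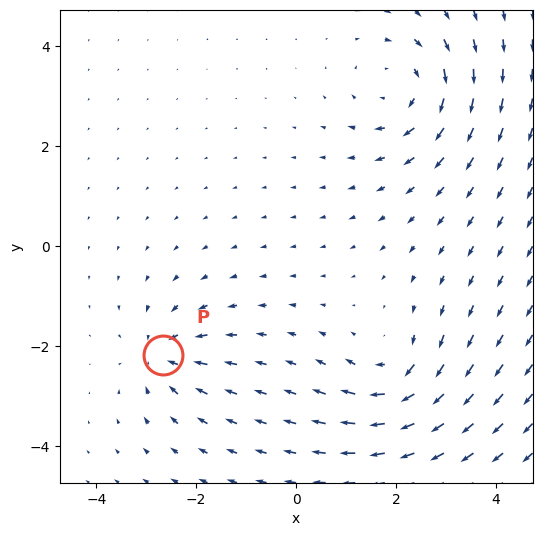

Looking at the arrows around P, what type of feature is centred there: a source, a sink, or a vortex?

sink

At P (-2.7, -2.2) the arrows converge inward. Divergence about -5, curl ≈0 — negative divergence with near-zero curl is a sink.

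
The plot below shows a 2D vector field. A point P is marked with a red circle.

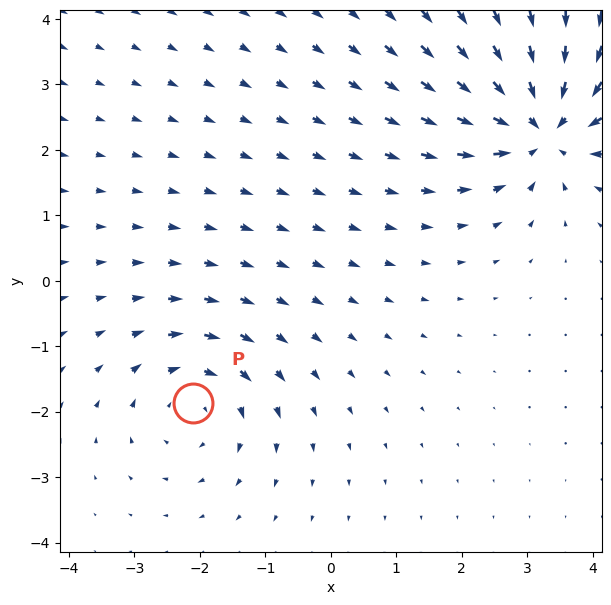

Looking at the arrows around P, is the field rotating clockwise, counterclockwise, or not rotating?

clockwise

Near P at (-2.1, -1.9) the arrows circulate clockwise. The curl (z-component) there is about -3; negative curl means clockwise rotation.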